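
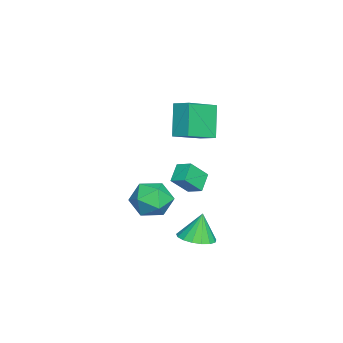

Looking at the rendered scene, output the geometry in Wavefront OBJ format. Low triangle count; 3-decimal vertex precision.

v 2.584 -0.365 -1.013
v 2.916 0.358 -0.713
v 3.452 -0.496 -1.659
v 3.784 0.227 -1.359
v 3.216 -1.067 -0.021
v 3.548 -0.344 0.279
v 4.084 -1.198 -0.667
v 4.416 -0.475 -0.367
v 1.734 -1.924 -3.289
v 2.794 -1.797 -3.761
v 2.466 -3.023 -1.939
v 3.526 -2.896 -2.411
v 3.005 -1.989 -1.894
v 2.553 -1.309 -2.728
v 2.707 -3.511 -2.972
v 2.255 -2.831 -3.806
v 3.396 -2.778 -3.565
v 3.58 -1.837 -2.899
v 1.68 -2.983 -2.801
v 1.864 -2.042 -2.135
v 4.054 0.019 -4.387
v 4.526 -0.783 -4.151
v 3.726 0.261 -2.913
v 4.849 -0.456 -4.133
v 4.989 -0.02 -4.174
v 4.915 0.425 -4.263
v 4.643 0.776 -4.381
v 4.237 0.954 -4.5
v 3.789 0.918 -4.594
v 3.401 0.676 -4.64
v 3.163 0.283 -4.629
v 3.129 -0.17 -4.562
v 3.307 -0.58 -4.455
v 3.656 -0.853 -4.332
v 4.096 -0.926 -4.223
v 1.078 -1.651 2.932
v 1.542 -0.809 3.273
v -0.339 -0.571 2.191
v 0.125 0.272 2.532
v 2.075 -1.512 1.228
v 2.539 -0.669 1.569
v 0.658 -0.431 0.487
v 1.122 0.411 0.828
f 2 4 1
f 5 2 1
f 1 4 3
f 3 5 1
f 2 8 4
f 6 2 5
f 6 8 2
f 4 8 3
f 7 5 3
f 3 8 7
f 7 6 5
f 8 6 7
f 9 20 14
f 9 14 10
f 9 10 16
f 9 16 19
f 9 19 20
f 10 14 18
f 14 20 13
f 20 19 11
f 19 16 15
f 16 10 17
f 12 18 13
f 12 13 11
f 12 11 15
f 12 15 17
f 12 17 18
f 13 18 14
f 11 13 20
f 15 11 19
f 17 15 16
f 18 17 10
f 22 21 24
f 22 24 23
f 24 21 25
f 24 25 23
f 25 21 26
f 25 26 23
f 26 21 27
f 26 27 23
f 27 21 28
f 27 28 23
f 28 21 29
f 28 29 23
f 29 21 30
f 29 30 23
f 30 21 31
f 30 31 23
f 31 21 32
f 31 32 23
f 32 21 33
f 32 33 23
f 33 21 34
f 33 34 23
f 34 21 35
f 34 35 23
f 35 21 22
f 35 22 23
f 37 39 36
f 40 37 36
f 36 39 38
f 38 40 36
f 37 43 39
f 41 37 40
f 41 43 37
f 39 43 38
f 42 40 38
f 38 43 42
f 42 41 40
f 43 41 42



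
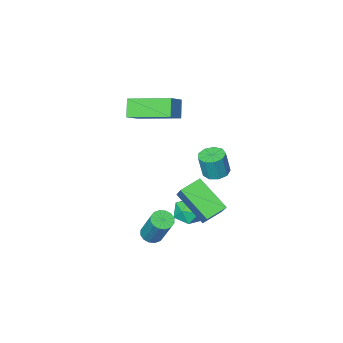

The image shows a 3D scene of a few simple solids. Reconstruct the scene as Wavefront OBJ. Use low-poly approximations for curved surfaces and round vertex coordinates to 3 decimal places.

v -3.246 -0.584 -1.142
v -2.685 -0.274 -1.253
v -2.433 -0.287 -0.008
v -2.994 -0.596 0.102
v -3.011 0.021 -1.184
v -2.758 0.008 0.061
v -3.446 0.033 -1.095
v -3.194 0.02 0.149
v -3.788 -0.243 -1.029
v -3.536 -0.256 0.216
v -3.877 -0.679 -1.015
v -3.624 -0.692 0.229
v -3.67 -1.07 -1.061
v -3.418 -1.083 0.183
v -3.265 -1.233 -1.145
v -3.013 -1.246 0.099
v -2.851 -1.093 -1.228
v -2.599 -1.106 0.017
v -2.622 -0.714 -1.27
v -2.37 -0.727 -0.026
v -2.318 1.45 -2.198
v -1.832 -0.029 -1.042
v -1.993 2.36 -1.171
v -1.507 0.88 -0.014
v -1.293 1.5 -2.566
v -0.807 0.02 -1.409
v -0.968 2.409 -1.538
v -0.482 0.93 -0.382
v 0.668 0.403 -3.249
v 1.083 0.089 -3.07
v 1.146 1.143 -1.372
v 0.732 1.457 -1.551
v 1.208 0.304 -3.208
v 1.271 1.358 -1.51
v 1.188 0.546 -3.357
v 1.252 1.6 -1.659
v 1.029 0.749 -3.478
v 1.093 1.803 -1.779
v 0.774 0.86 -3.537
v 0.837 1.914 -1.838
v 0.49 0.848 -3.519
v 0.553 1.902 -1.82
v 0.254 0.717 -3.428
v 0.317 1.771 -1.73
v 0.129 0.502 -3.29
v 0.192 1.556 -1.592
v 0.148 0.26 -3.141
v 0.212 1.314 -1.443
v 0.307 0.057 -3.021
v 0.371 1.111 -1.322
v 0.563 -0.054 -2.962
v 0.626 1 -1.263
v 0.847 -0.042 -2.98
v 0.91 1.012 -1.281
v -1.9 0.239 -2.96
v -1.186 -0.165 -2.831
v -2.334 -0.775 -3.729
v -1.62 -1.179 -3.6
v -2.159 -1.08 -2.976
v -1.891 -0.453 -2.501
v -1.629 -0.487 -4.059
v -1.361 0.14 -3.584
v -1.018 -0.613 -3.51
v -1.346 -0.98 -2.841
v -2.174 0.04 -3.719
v -2.502 -0.327 -3.05
v -1.186 -4.174 2.312
v -0.373 -3.706 2.96
v -2.546 -2.539 2.838
v -1.732 -2.071 3.486
v -0.848 -3.629 1.494
v -0.034 -3.161 2.142
v -2.207 -1.994 2.02
v -1.394 -1.526 2.668
f 2 1 5
f 2 5 3
f 3 5 6
f 3 6 4
f 5 1 7
f 5 7 6
f 6 7 8
f 6 8 4
f 7 1 9
f 7 9 8
f 8 9 10
f 8 10 4
f 9 1 11
f 9 11 10
f 10 11 12
f 10 12 4
f 11 1 13
f 11 13 12
f 12 13 14
f 12 14 4
f 13 1 15
f 13 15 14
f 14 15 16
f 14 16 4
f 15 1 17
f 15 17 16
f 16 17 18
f 16 18 4
f 17 1 19
f 17 19 18
f 18 19 20
f 18 20 4
f 19 1 2
f 19 2 20
f 20 2 3
f 20 3 4
f 22 24 21
f 25 22 21
f 21 24 23
f 23 25 21
f 22 28 24
f 26 22 25
f 26 28 22
f 24 28 23
f 27 25 23
f 23 28 27
f 27 26 25
f 28 26 27
f 30 29 33
f 30 33 31
f 31 33 34
f 31 34 32
f 33 29 35
f 33 35 34
f 34 35 36
f 34 36 32
f 35 29 37
f 35 37 36
f 36 37 38
f 36 38 32
f 37 29 39
f 37 39 38
f 38 39 40
f 38 40 32
f 39 29 41
f 39 41 40
f 40 41 42
f 40 42 32
f 41 29 43
f 41 43 42
f 42 43 44
f 42 44 32
f 43 29 45
f 43 45 44
f 44 45 46
f 44 46 32
f 45 29 47
f 45 47 46
f 46 47 48
f 46 48 32
f 47 29 49
f 47 49 48
f 48 49 50
f 48 50 32
f 49 29 51
f 49 51 50
f 50 51 52
f 50 52 32
f 51 29 53
f 51 53 52
f 52 53 54
f 52 54 32
f 53 29 30
f 53 30 54
f 54 30 31
f 54 31 32
f 55 66 60
f 55 60 56
f 55 56 62
f 55 62 65
f 55 65 66
f 56 60 64
f 60 66 59
f 66 65 57
f 65 62 61
f 62 56 63
f 58 64 59
f 58 59 57
f 58 57 61
f 58 61 63
f 58 63 64
f 59 64 60
f 57 59 66
f 61 57 65
f 63 61 62
f 64 63 56
f 68 70 67
f 71 68 67
f 67 70 69
f 69 71 67
f 68 74 70
f 72 68 71
f 72 74 68
f 70 74 69
f 73 71 69
f 69 74 73
f 73 72 71
f 74 72 73



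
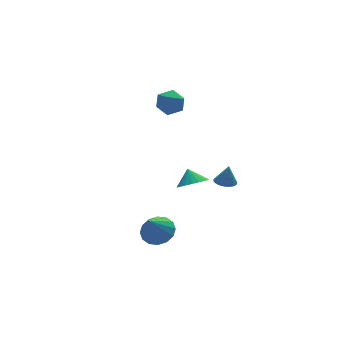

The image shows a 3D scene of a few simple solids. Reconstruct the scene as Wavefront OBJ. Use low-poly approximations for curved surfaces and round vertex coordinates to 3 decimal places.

v 1.732 -1.88 -0.825
v 2.155 -1.394 -0.911
v 1.948 -1.86 0.345
v 1.923 -1.26 -0.871
v 1.658 -1.234 -0.823
v 1.406 -1.32 -0.775
v 1.211 -1.502 -0.736
v 1.105 -1.75 -0.712
v 1.109 -2.02 -0.708
v 1.219 -2.266 -0.724
v 1.419 -2.446 -0.758
v 1.673 -2.527 -0.803
v 1.937 -2.497 -0.852
v 2.165 -2.359 -0.897
v 2.319 -2.14 -0.929
v 2.371 -1.875 -0.943
v 2.313 -1.611 -0.937
v -1.787 -0.811 -4.491
v -1.067 -0.38 -3.929
v -2.593 -1.369 -3.029
v -1.431 -0.01 -3.989
v -1.891 0.145 -4.183
v -2.323 0.045 -4.46
v -2.611 -0.285 -4.745
v -2.679 -0.756 -4.962
v -2.507 -1.242 -5.053
v -2.143 -1.612 -4.993
v -1.683 -1.767 -4.799
v -1.251 -1.666 -4.522
v -0.963 -1.336 -4.237
v -0.895 -0.866 -4.02
v -0.406 2.339 3.248
v 0.065 2.98 2.796
v 0.855 1.82 3.824
v 1.326 2.461 3.372
v 0.776 2.699 4.063
v -0.003 3.02 3.707
v 0.923 1.78 2.913
v 0.144 2.101 2.557
v 0.886 2.635 2.589
v 0.795 3.203 3.3
v 0.125 1.597 3.32
v 0.034 2.165 4.031
v 0.748 0.091 -1.982
v 1.682 0.183 -2.039
v 0.732 0.749 -1.178
v 1.558 0.469 -2.275
v 1.293 0.689 -2.461
v 0.935 0.805 -2.564
v 0.544 0.798 -2.566
v 0.189 0.669 -2.468
v -0.07 0.44 -2.285
v -0.187 0.15 -2.05
v -0.143 -0.15 -1.804
v 0.056 -0.408 -1.588
v 0.375 -0.581 -1.441
v 0.758 -0.637 -1.387
v 1.139 -0.567 -1.436
v 1.453 -0.383 -1.579
v 1.645 -0.118 -1.793
f 2 1 4
f 2 4 3
f 4 1 5
f 4 5 3
f 5 1 6
f 5 6 3
f 6 1 7
f 6 7 3
f 7 1 8
f 7 8 3
f 8 1 9
f 8 9 3
f 9 1 10
f 9 10 3
f 10 1 11
f 10 11 3
f 11 1 12
f 11 12 3
f 12 1 13
f 12 13 3
f 13 1 14
f 13 14 3
f 14 1 15
f 14 15 3
f 15 1 16
f 15 16 3
f 16 1 17
f 16 17 3
f 17 1 2
f 17 2 3
f 19 18 21
f 19 21 20
f 21 18 22
f 21 22 20
f 22 18 23
f 22 23 20
f 23 18 24
f 23 24 20
f 24 18 25
f 24 25 20
f 25 18 26
f 25 26 20
f 26 18 27
f 26 27 20
f 27 18 28
f 27 28 20
f 28 18 29
f 28 29 20
f 29 18 30
f 29 30 20
f 30 18 31
f 30 31 20
f 31 18 19
f 31 19 20
f 32 43 37
f 32 37 33
f 32 33 39
f 32 39 42
f 32 42 43
f 33 37 41
f 37 43 36
f 43 42 34
f 42 39 38
f 39 33 40
f 35 41 36
f 35 36 34
f 35 34 38
f 35 38 40
f 35 40 41
f 36 41 37
f 34 36 43
f 38 34 42
f 40 38 39
f 41 40 33
f 45 44 47
f 45 47 46
f 47 44 48
f 47 48 46
f 48 44 49
f 48 49 46
f 49 44 50
f 49 50 46
f 50 44 51
f 50 51 46
f 51 44 52
f 51 52 46
f 52 44 53
f 52 53 46
f 53 44 54
f 53 54 46
f 54 44 55
f 54 55 46
f 55 44 56
f 55 56 46
f 56 44 57
f 56 57 46
f 57 44 58
f 57 58 46
f 58 44 59
f 58 59 46
f 59 44 60
f 59 60 46
f 60 44 45
f 60 45 46



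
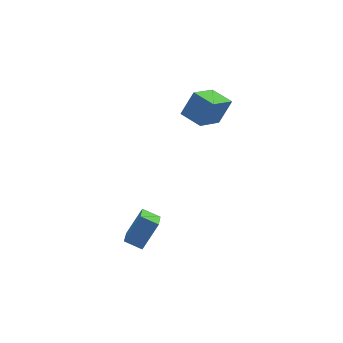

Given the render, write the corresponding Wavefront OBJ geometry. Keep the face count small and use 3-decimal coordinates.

v -2.964 0.178 -4.042
v -1.841 0.427 -2.493
v -2.297 1.353 -4.716
v -1.174 1.603 -3.166
v -2.186 -0.523 -4.494
v -1.063 -0.273 -2.944
v -1.519 0.653 -5.167
v -0.396 0.902 -3.618
v 4.188 2.83 1.442
v 2.577 1.973 2.503
v 3.628 4.15 1.658
v 2.017 3.294 2.718
v 5.063 2.966 2.882
v 3.452 2.11 3.942
v 4.503 4.287 3.097
v 2.892 3.43 4.158
f 2 4 1
f 5 2 1
f 1 4 3
f 3 5 1
f 2 8 4
f 6 2 5
f 6 8 2
f 4 8 3
f 7 5 3
f 3 8 7
f 7 6 5
f 8 6 7
f 10 12 9
f 13 10 9
f 9 12 11
f 11 13 9
f 10 16 12
f 14 10 13
f 14 16 10
f 12 16 11
f 15 13 11
f 11 16 15
f 15 14 13
f 16 14 15



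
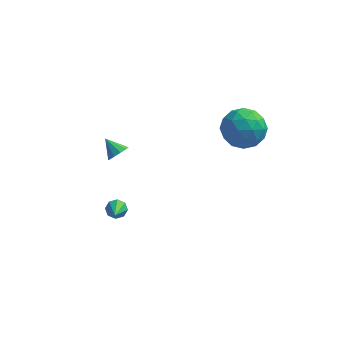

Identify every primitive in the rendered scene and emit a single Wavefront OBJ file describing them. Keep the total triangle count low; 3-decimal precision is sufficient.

v 2.664 4.431 2.684
v 3.713 4.09 3.094
v 2.047 2.63 2.766
v 3.096 2.289 3.176
v 2.387 2.948 3.847
v 2.769 4.061 3.797
v 2.991 2.659 2.063
v 3.373 3.772 2.013
v 3.916 2.995 2.711
v 3.543 3.173 3.813
v 2.217 3.547 2.047
v 1.844 3.725 3.149
v 3.243 4.419 2.882
v 2.517 2.301 2.978
v 2.101 2.689 3.373
v 2.718 2.488 3.614
v 2.687 4.401 3.295
v 3.304 4.201 3.536
v 2.525 3.529 3.979
v 2.456 2.519 2.324
v 3.073 2.319 2.565
v 3.042 4.232 2.246
v 3.659 4.031 2.487
v 3.235 3.191 1.881
v 3.979 3.575 2.898
v 3.616 2.516 2.946
v 3.554 2.734 2.292
v 3.778 3.388 2.262
v 3.759 3.679 3.546
v 3.397 2.621 3.594
v 2.98 3.008 3.988
v 3.204 3.662 3.959
v 3.878 3.036 3.32
v 2.363 4.099 2.266
v 2.001 3.041 2.314
v 2.556 3.058 1.901
v 2.78 3.712 1.872
v 2.144 4.204 2.914
v 1.781 3.145 2.962
v 1.982 3.332 3.598
v 2.206 3.986 3.568
v 1.882 3.684 2.54
v -3.007 2.845 0.404
v -2.631 2.817 0.871
v -3.733 3.315 1.016
v -2.572 3.138 0.695
v -2.679 3.347 0.408
v -2.911 3.365 0.119
v -3.18 3.183 -0.061
v -3.382 2.873 -0.063
v -3.442 2.552 0.113
v -3.335 2.343 0.4
v -3.103 2.326 0.688
v -2.834 2.507 0.868
v -2.256 -1.307 0.493
v -1.74 -1.244 0.465
v -2.024 -2.733 1.567
v -1.902 -1.043 0.768
v -2.271 -0.996 0.91
v -2.631 -1.131 0.808
v -2.771 -1.369 0.522
v -2.61 -1.571 0.219
v -2.241 -1.618 0.077
v -1.881 -1.482 0.179
f 1 38 17
f 38 12 41
f 17 41 6
f 38 41 17
f 1 17 13
f 17 6 18
f 13 18 2
f 17 18 13
f 1 13 22
f 13 2 23
f 22 23 8
f 13 23 22
f 1 22 34
f 22 8 37
f 34 37 11
f 22 37 34
f 1 34 38
f 34 11 42
f 38 42 12
f 34 42 38
f 2 18 29
f 18 6 32
f 29 32 10
f 18 32 29
f 6 41 19
f 41 12 40
f 19 40 5
f 41 40 19
f 12 42 39
f 42 11 35
f 39 35 3
f 42 35 39
f 11 37 36
f 37 8 24
f 36 24 7
f 37 24 36
f 8 23 28
f 23 2 25
f 28 25 9
f 23 25 28
f 4 30 16
f 30 10 31
f 16 31 5
f 30 31 16
f 4 16 14
f 16 5 15
f 14 15 3
f 16 15 14
f 4 14 21
f 14 3 20
f 21 20 7
f 14 20 21
f 4 21 26
f 21 7 27
f 26 27 9
f 21 27 26
f 4 26 30
f 26 9 33
f 30 33 10
f 26 33 30
f 5 31 19
f 31 10 32
f 19 32 6
f 31 32 19
f 3 15 39
f 15 5 40
f 39 40 12
f 15 40 39
f 7 20 36
f 20 3 35
f 36 35 11
f 20 35 36
f 9 27 28
f 27 7 24
f 28 24 8
f 27 24 28
f 10 33 29
f 33 9 25
f 29 25 2
f 33 25 29
f 44 43 46
f 44 46 45
f 46 43 47
f 46 47 45
f 47 43 48
f 47 48 45
f 48 43 49
f 48 49 45
f 49 43 50
f 49 50 45
f 50 43 51
f 50 51 45
f 51 43 52
f 51 52 45
f 52 43 53
f 52 53 45
f 53 43 54
f 53 54 45
f 54 43 44
f 54 44 45
f 56 55 58
f 56 58 57
f 58 55 59
f 58 59 57
f 59 55 60
f 59 60 57
f 60 55 61
f 60 61 57
f 61 55 62
f 61 62 57
f 62 55 63
f 62 63 57
f 63 55 64
f 63 64 57
f 64 55 56
f 64 56 57



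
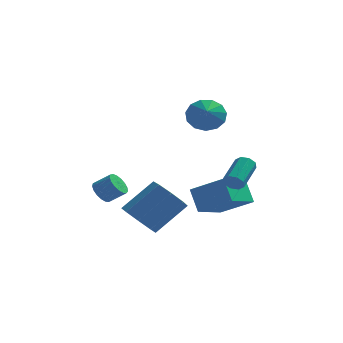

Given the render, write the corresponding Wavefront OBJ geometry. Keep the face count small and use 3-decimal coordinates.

v 3.437 -4.198 -1.779
v 3.652 -4.041 -2.237
v 4.079 -2.585 -1.539
v 3.863 -2.742 -1.081
v 3.26 -3.941 -2.208
v 3.687 -2.485 -1.509
v 2.972 -3.991 -1.927
v 3.398 -2.535 -1.229
v 2.956 -4.162 -1.56
v 3.382 -2.707 -0.861
v 3.221 -4.355 -1.321
v 3.648 -2.899 -0.623
v 3.613 -4.455 -1.351
v 4.04 -2.999 -0.652
v 3.902 -4.405 -1.631
v 4.328 -2.949 -0.933
v 3.918 -4.233 -1.999
v 4.344 -2.778 -1.3
v -3.153 -0.73 -3.978
v -2.807 -0.306 -4.398
v -1.961 -0.366 -3.762
v -2.307 -0.79 -3.342
v -2.954 -0.102 -4.184
v -2.108 -0.162 -3.548
v -3.146 -0.042 -3.922
v -2.3 -0.102 -3.286
v -3.34 -0.14 -3.673
v -2.494 -0.2 -3.037
v -3.491 -0.372 -3.494
v -2.645 -0.433 -2.858
v -3.565 -0.687 -3.426
v -2.719 -0.747 -2.79
v -3.544 -1.011 -3.484
v -2.698 -1.072 -2.848
v -3.434 -1.271 -3.655
v -2.588 -1.332 -3.02
v -3.259 -1.407 -3.901
v -2.413 -1.467 -3.265
v -3.06 -1.388 -4.164
v -2.214 -1.448 -3.528
v -2.883 -1.218 -4.384
v -2.037 -1.278 -3.748
v -2.767 -0.936 -4.511
v -1.921 -0.996 -3.875
v -2.739 -0.607 -4.516
v -1.893 -0.667 -3.881
v 1.443 2.877 0.094
v 2.38 2.783 -0.298
v 1.577 1.923 0.646
v 2.438 3.075 0.194
v 2.18 3.305 0.653
v 1.688 3.399 0.935
v 1.118 3.327 0.95
v 0.651 3.112 0.693
v 0.435 2.822 0.246
v 0.539 2.55 -0.249
v 0.93 2.382 -0.636
v 1.483 2.37 -0.791
v 2.024 2.52 -0.664
v -0.988 -3.456 -4.638
v -0.53 -2.869 -5.407
v 0.846 -2.037 -3.95
v 0.388 -2.624 -3.182
v -1.151 -2.479 -5.043
v 0.225 -1.647 -3.586
v -1.677 -2.661 -4.442
v -0.301 -1.829 -2.985
v -1.799 -3.309 -3.956
v -0.423 -2.477 -2.499
v -1.446 -4.043 -3.87
v -0.07 -3.211 -2.413
v -0.825 -4.433 -4.234
v 0.551 -3.601 -2.777
v -0.299 -4.251 -4.835
v 1.077 -3.419 -3.378
v -0.177 -3.603 -5.321
v 1.199 -2.771 -3.864
v 1.99 0.688 -4.163
v 1.1 -0.979 -3.51
v 3.615 0.197 -3.204
v 2.724 -1.471 -2.551
v 2.456 -0.009 -5.309
v 1.565 -1.677 -4.656
v 4.08 -0.501 -4.35
v 3.19 -2.168 -3.697
f 2 1 5
f 2 5 3
f 3 5 6
f 3 6 4
f 5 1 7
f 5 7 6
f 6 7 8
f 6 8 4
f 7 1 9
f 7 9 8
f 8 9 10
f 8 10 4
f 9 1 11
f 9 11 10
f 10 11 12
f 10 12 4
f 11 1 13
f 11 13 12
f 12 13 14
f 12 14 4
f 13 1 15
f 13 15 14
f 14 15 16
f 14 16 4
f 15 1 17
f 15 17 16
f 16 17 18
f 16 18 4
f 17 1 2
f 17 2 18
f 18 2 3
f 18 3 4
f 20 19 23
f 20 23 21
f 21 23 24
f 21 24 22
f 23 19 25
f 23 25 24
f 24 25 26
f 24 26 22
f 25 19 27
f 25 27 26
f 26 27 28
f 26 28 22
f 27 19 29
f 27 29 28
f 28 29 30
f 28 30 22
f 29 19 31
f 29 31 30
f 30 31 32
f 30 32 22
f 31 19 33
f 31 33 32
f 32 33 34
f 32 34 22
f 33 19 35
f 33 35 34
f 34 35 36
f 34 36 22
f 35 19 37
f 35 37 36
f 36 37 38
f 36 38 22
f 37 19 39
f 37 39 38
f 38 39 40
f 38 40 22
f 39 19 41
f 39 41 40
f 40 41 42
f 40 42 22
f 41 19 43
f 41 43 42
f 42 43 44
f 42 44 22
f 43 19 45
f 43 45 44
f 44 45 46
f 44 46 22
f 45 19 20
f 45 20 46
f 46 20 21
f 46 21 22
f 48 47 50
f 48 50 49
f 50 47 51
f 50 51 49
f 51 47 52
f 51 52 49
f 52 47 53
f 52 53 49
f 53 47 54
f 53 54 49
f 54 47 55
f 54 55 49
f 55 47 56
f 55 56 49
f 56 47 57
f 56 57 49
f 57 47 58
f 57 58 49
f 58 47 59
f 58 59 49
f 59 47 48
f 59 48 49
f 61 60 64
f 61 64 62
f 62 64 65
f 62 65 63
f 64 60 66
f 64 66 65
f 65 66 67
f 65 67 63
f 66 60 68
f 66 68 67
f 67 68 69
f 67 69 63
f 68 60 70
f 68 70 69
f 69 70 71
f 69 71 63
f 70 60 72
f 70 72 71
f 71 72 73
f 71 73 63
f 72 60 74
f 72 74 73
f 73 74 75
f 73 75 63
f 74 60 76
f 74 76 75
f 75 76 77
f 75 77 63
f 76 60 61
f 76 61 77
f 77 61 62
f 77 62 63
f 79 81 78
f 82 79 78
f 78 81 80
f 80 82 78
f 79 85 81
f 83 79 82
f 83 85 79
f 81 85 80
f 84 82 80
f 80 85 84
f 84 83 82
f 85 83 84



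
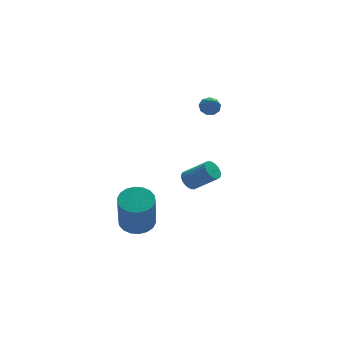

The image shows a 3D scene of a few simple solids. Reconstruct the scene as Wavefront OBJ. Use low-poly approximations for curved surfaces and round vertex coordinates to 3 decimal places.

v -2.505 -2.193 -2.433
v -1.987 -2.807 -2.596
v -2.256 -3.541 -0.69
v -2.775 -2.927 -0.527
v -1.766 -2.547 -2.465
v -2.036 -3.281 -0.559
v -1.693 -2.217 -2.327
v -1.962 -2.951 -0.421
v -1.78 -1.883 -2.211
v -2.049 -2.616 -0.305
v -2.011 -1.609 -2.138
v -2.28 -2.343 -0.232
v -2.34 -1.452 -2.124
v -2.609 -2.185 -0.218
v -2.701 -1.441 -2.171
v -2.971 -2.175 -0.265
v -3.024 -1.579 -2.27
v -3.293 -2.313 -0.364
v -3.244 -1.839 -2.401
v -3.514 -2.573 -0.495
v -3.318 -2.169 -2.539
v -3.587 -2.903 -0.633
v -3.231 -2.504 -2.655
v -3.5 -3.237 -0.749
v -3 -2.777 -2.728
v -3.269 -3.511 -0.822
v -2.671 -2.935 -2.742
v -2.94 -3.668 -0.836
v -2.309 -2.945 -2.695
v -2.579 -3.679 -0.789
v -0.572 -3.412 0.493
v -0.316 -3.608 0.098
v 0.528 -4.225 0.953
v 0.272 -4.028 1.347
v -0.214 -3.425 0.13
v 0.63 -4.041 0.984
v -0.174 -3.239 0.224
v 0.67 -3.856 1.079
v -0.203 -3.084 0.365
v 0.641 -3.7 1.22
v -0.296 -2.985 0.528
v 0.548 -3.601 1.383
v -0.436 -2.959 0.685
v 0.408 -3.576 1.54
v -0.6 -3.013 0.808
v 0.244 -3.629 1.663
v -0.759 -3.135 0.877
v 0.085 -3.751 1.732
v -0.886 -3.305 0.88
v -0.042 -3.921 1.735
v -0.958 -3.493 0.815
v -0.114 -4.11 1.67
v -0.964 -3.668 0.695
v -0.12 -4.284 1.55
v -0.902 -3.798 0.54
v -0.058 -4.414 1.394
v -0.782 -3.862 0.376
v 0.061 -4.478 1.231
v -0.627 -3.847 0.233
v 0.217 -4.464 1.088
v -0.462 -3.758 0.134
v 0.382 -4.374 0.989
v 2.661 2.56 1.091
v 3.048 2.299 0.862
v 2.499 1.46 2.069
v 3.178 2.508 1.119
v 3.066 2.741 1.363
v 2.764 2.89 1.479
v 2.415 2.884 1.414
v 2.18 2.726 1.198
v 2.171 2.49 0.932
v 2.391 2.287 0.74
v 2.738 2.211 0.713
f 2 1 5
f 2 5 3
f 3 5 6
f 3 6 4
f 5 1 7
f 5 7 6
f 6 7 8
f 6 8 4
f 7 1 9
f 7 9 8
f 8 9 10
f 8 10 4
f 9 1 11
f 9 11 10
f 10 11 12
f 10 12 4
f 11 1 13
f 11 13 12
f 12 13 14
f 12 14 4
f 13 1 15
f 13 15 14
f 14 15 16
f 14 16 4
f 15 1 17
f 15 17 16
f 16 17 18
f 16 18 4
f 17 1 19
f 17 19 18
f 18 19 20
f 18 20 4
f 19 1 21
f 19 21 20
f 20 21 22
f 20 22 4
f 21 1 23
f 21 23 22
f 22 23 24
f 22 24 4
f 23 1 25
f 23 25 24
f 24 25 26
f 24 26 4
f 25 1 27
f 25 27 26
f 26 27 28
f 26 28 4
f 27 1 29
f 27 29 28
f 28 29 30
f 28 30 4
f 29 1 2
f 29 2 30
f 30 2 3
f 30 3 4
f 32 31 35
f 32 35 33
f 33 35 36
f 33 36 34
f 35 31 37
f 35 37 36
f 36 37 38
f 36 38 34
f 37 31 39
f 37 39 38
f 38 39 40
f 38 40 34
f 39 31 41
f 39 41 40
f 40 41 42
f 40 42 34
f 41 31 43
f 41 43 42
f 42 43 44
f 42 44 34
f 43 31 45
f 43 45 44
f 44 45 46
f 44 46 34
f 45 31 47
f 45 47 46
f 46 47 48
f 46 48 34
f 47 31 49
f 47 49 48
f 48 49 50
f 48 50 34
f 49 31 51
f 49 51 50
f 50 51 52
f 50 52 34
f 51 31 53
f 51 53 52
f 52 53 54
f 52 54 34
f 53 31 55
f 53 55 54
f 54 55 56
f 54 56 34
f 55 31 57
f 55 57 56
f 56 57 58
f 56 58 34
f 57 31 59
f 57 59 58
f 58 59 60
f 58 60 34
f 59 31 61
f 59 61 60
f 60 61 62
f 60 62 34
f 61 31 32
f 61 32 62
f 62 32 33
f 62 33 34
f 64 63 66
f 64 66 65
f 66 63 67
f 66 67 65
f 67 63 68
f 67 68 65
f 68 63 69
f 68 69 65
f 69 63 70
f 69 70 65
f 70 63 71
f 70 71 65
f 71 63 72
f 71 72 65
f 72 63 73
f 72 73 65
f 73 63 64
f 73 64 65



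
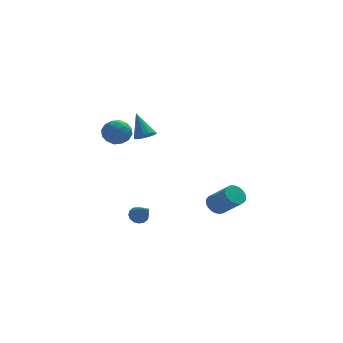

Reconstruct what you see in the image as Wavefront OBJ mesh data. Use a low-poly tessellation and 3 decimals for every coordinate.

v 3.436 1.897 -4.205
v 4.01 2.283 -4.366
v 4.959 1.348 -3.215
v 4.384 0.963 -3.055
v 3.893 2.437 -4.143
v 4.841 1.503 -2.993
v 3.696 2.498 -3.932
v 4.645 1.564 -2.781
v 3.455 2.456 -3.767
v 4.403 1.521 -2.617
v 3.21 2.316 -3.679
v 4.158 1.382 -2.528
v 3.004 2.105 -3.681
v 3.953 1.17 -2.53
v 2.873 1.857 -3.774
v 3.822 0.922 -2.623
v 2.839 1.616 -3.942
v 3.788 0.682 -2.791
v 2.909 1.424 -4.155
v 3.857 0.49 -3.004
v 3.069 1.314 -4.377
v 4.018 0.379 -3.226
v 3.293 1.305 -4.569
v 4.242 0.37 -3.418
v 3.541 1.398 -4.698
v 4.49 0.463 -3.548
v 3.772 1.577 -4.743
v 4.72 0.642 -3.592
v 3.944 1.812 -4.694
v 4.893 0.877 -3.543
v 4.028 2.061 -4.56
v 4.977 1.127 -3.41
v -2.354 0.289 2.679
v -1.714 0.17 2.099
v -2.486 -1.11 2.821
v -1.846 -1.229 2.241
v -1.666 -0.894 3.026
v -1.584 -0.03 2.938
v -2.616 -0.91 1.982
v -2.534 -0.046 1.894
v -1.875 -0.572 1.667
v -1.288 -0.561 2.313
v -2.912 -0.379 2.607
v -2.325 -0.368 3.253
v -2.023 0.352 2.377
v -2.177 -1.292 2.543
v -2.072 -1.095 3.005
v -1.695 -1.165 2.664
v -1.946 0.235 2.87
v -1.57 0.165 2.529
v -1.542 -0.46 3.074
v -2.63 -1.105 2.391
v -2.254 -1.175 2.05
v -2.505 0.225 2.256
v -2.128 0.155 1.915
v -2.658 -0.48 1.846
v -1.741 -0.154 1.782
v -1.818 -0.976 1.865
v -2.271 -0.789 1.713
v -2.223 -0.28 1.661
v -1.396 -0.148 2.161
v -1.473 -0.97 2.245
v -1.368 -0.773 2.706
v -1.32 -0.265 2.655
v -1.491 -0.583 1.908
v -2.727 0.03 2.675
v -2.804 -0.792 2.759
v -2.88 -0.675 2.265
v -2.832 -0.167 2.214
v -2.382 0.036 3.055
v -2.459 -0.786 3.138
v -1.977 -0.66 3.259
v -1.929 -0.151 3.207
v -2.709 -0.357 3.012
v -1.071 -1.801 -3.096
v -0.597 -1.512 -2.965
v -0.609 -3.019 -2.084
v -0.798 -1.424 -2.767
v -1.072 -1.437 -2.658
v -1.345 -1.547 -2.666
v -1.545 -1.726 -2.79
v -1.618 -1.924 -2.995
v -1.544 -2.09 -3.228
v -1.344 -2.178 -3.426
v -1.07 -2.165 -3.535
v -0.796 -2.055 -3.527
v -0.596 -1.876 -3.403
v -0.524 -1.678 -3.198
v -0.723 -2.252 2.87
v -0.309 -2.558 3.215
v -1.137 -1.368 4.15
v -0.155 -2.329 3.107
v -0.131 -2.082 2.944
v -0.243 -1.874 2.764
v -0.464 -1.752 2.609
v -0.745 -1.745 2.513
v -1.021 -1.854 2.499
v -1.228 -2.055 2.57
v -1.32 -2.3 2.71
v -1.274 -2.534 2.886
v -1.103 -2.704 3.059
v -0.844 -2.77 3.188
v -0.557 -2.717 3.245
f 2 1 5
f 2 5 3
f 3 5 6
f 3 6 4
f 5 1 7
f 5 7 6
f 6 7 8
f 6 8 4
f 7 1 9
f 7 9 8
f 8 9 10
f 8 10 4
f 9 1 11
f 9 11 10
f 10 11 12
f 10 12 4
f 11 1 13
f 11 13 12
f 12 13 14
f 12 14 4
f 13 1 15
f 13 15 14
f 14 15 16
f 14 16 4
f 15 1 17
f 15 17 16
f 16 17 18
f 16 18 4
f 17 1 19
f 17 19 18
f 18 19 20
f 18 20 4
f 19 1 21
f 19 21 20
f 20 21 22
f 20 22 4
f 21 1 23
f 21 23 22
f 22 23 24
f 22 24 4
f 23 1 25
f 23 25 24
f 24 25 26
f 24 26 4
f 25 1 27
f 25 27 26
f 26 27 28
f 26 28 4
f 27 1 29
f 27 29 28
f 28 29 30
f 28 30 4
f 29 1 31
f 29 31 30
f 30 31 32
f 30 32 4
f 31 1 2
f 31 2 32
f 32 2 3
f 32 3 4
f 33 70 49
f 70 44 73
f 49 73 38
f 70 73 49
f 33 49 45
f 49 38 50
f 45 50 34
f 49 50 45
f 33 45 54
f 45 34 55
f 54 55 40
f 45 55 54
f 33 54 66
f 54 40 69
f 66 69 43
f 54 69 66
f 33 66 70
f 66 43 74
f 70 74 44
f 66 74 70
f 34 50 61
f 50 38 64
f 61 64 42
f 50 64 61
f 38 73 51
f 73 44 72
f 51 72 37
f 73 72 51
f 44 74 71
f 74 43 67
f 71 67 35
f 74 67 71
f 43 69 68
f 69 40 56
f 68 56 39
f 69 56 68
f 40 55 60
f 55 34 57
f 60 57 41
f 55 57 60
f 36 62 48
f 62 42 63
f 48 63 37
f 62 63 48
f 36 48 46
f 48 37 47
f 46 47 35
f 48 47 46
f 36 46 53
f 46 35 52
f 53 52 39
f 46 52 53
f 36 53 58
f 53 39 59
f 58 59 41
f 53 59 58
f 36 58 62
f 58 41 65
f 62 65 42
f 58 65 62
f 37 63 51
f 63 42 64
f 51 64 38
f 63 64 51
f 35 47 71
f 47 37 72
f 71 72 44
f 47 72 71
f 39 52 68
f 52 35 67
f 68 67 43
f 52 67 68
f 41 59 60
f 59 39 56
f 60 56 40
f 59 56 60
f 42 65 61
f 65 41 57
f 61 57 34
f 65 57 61
f 76 75 78
f 76 78 77
f 78 75 79
f 78 79 77
f 79 75 80
f 79 80 77
f 80 75 81
f 80 81 77
f 81 75 82
f 81 82 77
f 82 75 83
f 82 83 77
f 83 75 84
f 83 84 77
f 84 75 85
f 84 85 77
f 85 75 86
f 85 86 77
f 86 75 87
f 86 87 77
f 87 75 88
f 87 88 77
f 88 75 76
f 88 76 77
f 90 89 92
f 90 92 91
f 92 89 93
f 92 93 91
f 93 89 94
f 93 94 91
f 94 89 95
f 94 95 91
f 95 89 96
f 95 96 91
f 96 89 97
f 96 97 91
f 97 89 98
f 97 98 91
f 98 89 99
f 98 99 91
f 99 89 100
f 99 100 91
f 100 89 101
f 100 101 91
f 101 89 102
f 101 102 91
f 102 89 103
f 102 103 91
f 103 89 90
f 103 90 91



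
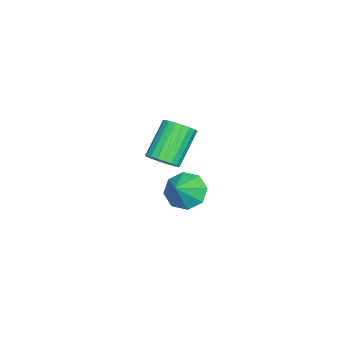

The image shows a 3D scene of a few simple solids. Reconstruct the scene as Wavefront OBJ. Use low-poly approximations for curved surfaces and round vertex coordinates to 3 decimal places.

v 2.966 1.224 1.57
v 3.386 0.922 2.041
v 2.175 1.233 3.321
v 1.754 1.536 2.85
v 3.471 1.2 2.053
v 2.26 1.511 3.334
v 3.469 1.482 1.983
v 2.257 1.793 3.263
v 3.379 1.72 1.84
v 2.168 2.031 3.121
v 3.218 1.872 1.651
v 2.007 2.183 2.932
v 3.014 1.912 1.448
v 1.803 2.223 2.729
v 2.801 1.833 1.266
v 1.59 2.145 2.547
v 2.617 1.649 1.136
v 1.405 1.96 2.417
v 2.492 1.392 1.082
v 1.281 1.703 2.362
v 2.45 1.105 1.111
v 1.239 1.416 2.392
v 2.497 0.839 1.22
v 1.286 1.151 2.501
v 2.625 0.64 1.389
v 1.414 0.951 2.67
v 2.812 0.542 1.59
v 1.601 0.853 2.871
v 3.025 0.562 1.787
v 1.814 0.873 3.068
v 3.228 0.696 1.946
v 2.017 1.007 3.227
v -0.357 1.07 -2.452
v 0.138 0.649 -3.118
v 0.597 0.95 -1.668
v 0.227 1.356 -3.118
v -0.026 1.895 -2.727
v -0.472 1.951 -2.176
v -0.851 1.491 -1.786
v -0.94 0.785 -1.786
v -0.687 0.246 -2.177
v -0.241 0.19 -2.728
f 2 1 5
f 2 5 3
f 3 5 6
f 3 6 4
f 5 1 7
f 5 7 6
f 6 7 8
f 6 8 4
f 7 1 9
f 7 9 8
f 8 9 10
f 8 10 4
f 9 1 11
f 9 11 10
f 10 11 12
f 10 12 4
f 11 1 13
f 11 13 12
f 12 13 14
f 12 14 4
f 13 1 15
f 13 15 14
f 14 15 16
f 14 16 4
f 15 1 17
f 15 17 16
f 16 17 18
f 16 18 4
f 17 1 19
f 17 19 18
f 18 19 20
f 18 20 4
f 19 1 21
f 19 21 20
f 20 21 22
f 20 22 4
f 21 1 23
f 21 23 22
f 22 23 24
f 22 24 4
f 23 1 25
f 23 25 24
f 24 25 26
f 24 26 4
f 25 1 27
f 25 27 26
f 26 27 28
f 26 28 4
f 27 1 29
f 27 29 28
f 28 29 30
f 28 30 4
f 29 1 31
f 29 31 30
f 30 31 32
f 30 32 4
f 31 1 2
f 31 2 32
f 32 2 3
f 32 3 4
f 34 33 36
f 34 36 35
f 36 33 37
f 36 37 35
f 37 33 38
f 37 38 35
f 38 33 39
f 38 39 35
f 39 33 40
f 39 40 35
f 40 33 41
f 40 41 35
f 41 33 42
f 41 42 35
f 42 33 34
f 42 34 35



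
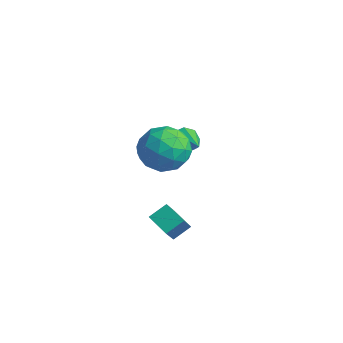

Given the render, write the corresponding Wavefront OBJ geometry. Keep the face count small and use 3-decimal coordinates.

v 2.731 0.378 -3.165
v 1.661 0.329 -2.746
v 2.892 1.177 -2.657
v 1.823 1.127 -2.238
v 3.157 -0.347 -2.162
v 2.088 -0.397 -1.743
v 3.319 0.451 -1.654
v 2.249 0.402 -1.235
v -0.089 3.254 0.137
v 0.238 3.605 -0.372
v 1.449 2.786 0.803
v 0.144 3.909 0.059
v -0.087 3.829 0.536
v -0.319 3.412 0.779
v -0.416 2.902 0.647
v -0.322 2.598 0.216
v -0.091 2.678 -0.261
v 0.141 3.095 -0.505
v 2.401 1.07 2.558
v 3.522 0.688 2.646
v 1.778 -0.748 2.594
v 2.899 -1.13 2.682
v 2.396 -0.552 3.59
v 2.781 0.572 3.567
v 2.519 -0.632 1.673
v 2.904 0.492 1.65
v 3.595 -0.365 2.099
v 3.519 -0.315 3.283
v 1.781 0.255 1.957
v 1.705 0.305 3.141
v 3.017 1.039 2.599
v 2.283 -1.099 2.641
v 1.988 -0.758 3.175
v 2.647 -0.983 3.226
v 2.581 0.971 3.14
v 3.24 0.746 3.192
v 2.578 0.017 3.747
v 2.06 -0.806 2.048
v 2.719 -1.031 2.1
v 2.653 0.923 2.014
v 3.312 0.698 2.065
v 2.722 -0.077 1.493
v 3.718 0.195 2.329
v 3.352 -0.874 2.35
v 3.128 -0.581 1.757
v 3.355 0.08 1.744
v 3.674 0.224 3.025
v 3.307 -0.844 3.046
v 3.012 -0.504 3.58
v 3.238 0.156 3.567
v 3.716 -0.394 2.704
v 1.993 0.784 2.194
v 1.626 -0.284 2.215
v 2.062 -0.216 1.673
v 2.288 0.444 1.66
v 1.948 0.814 2.89
v 1.582 -0.255 2.911
v 1.945 -0.14 3.496
v 2.172 0.521 3.483
v 1.584 0.334 2.536
f 2 4 1
f 5 2 1
f 1 4 3
f 3 5 1
f 2 8 4
f 6 2 5
f 6 8 2
f 4 8 3
f 7 5 3
f 3 8 7
f 7 6 5
f 8 6 7
f 10 9 12
f 10 12 11
f 12 9 13
f 12 13 11
f 13 9 14
f 13 14 11
f 14 9 15
f 14 15 11
f 15 9 16
f 15 16 11
f 16 9 17
f 16 17 11
f 17 9 18
f 17 18 11
f 18 9 10
f 18 10 11
f 19 56 35
f 56 30 59
f 35 59 24
f 56 59 35
f 19 35 31
f 35 24 36
f 31 36 20
f 35 36 31
f 19 31 40
f 31 20 41
f 40 41 26
f 31 41 40
f 19 40 52
f 40 26 55
f 52 55 29
f 40 55 52
f 19 52 56
f 52 29 60
f 56 60 30
f 52 60 56
f 20 36 47
f 36 24 50
f 47 50 28
f 36 50 47
f 24 59 37
f 59 30 58
f 37 58 23
f 59 58 37
f 30 60 57
f 60 29 53
f 57 53 21
f 60 53 57
f 29 55 54
f 55 26 42
f 54 42 25
f 55 42 54
f 26 41 46
f 41 20 43
f 46 43 27
f 41 43 46
f 22 48 34
f 48 28 49
f 34 49 23
f 48 49 34
f 22 34 32
f 34 23 33
f 32 33 21
f 34 33 32
f 22 32 39
f 32 21 38
f 39 38 25
f 32 38 39
f 22 39 44
f 39 25 45
f 44 45 27
f 39 45 44
f 22 44 48
f 44 27 51
f 48 51 28
f 44 51 48
f 23 49 37
f 49 28 50
f 37 50 24
f 49 50 37
f 21 33 57
f 33 23 58
f 57 58 30
f 33 58 57
f 25 38 54
f 38 21 53
f 54 53 29
f 38 53 54
f 27 45 46
f 45 25 42
f 46 42 26
f 45 42 46
f 28 51 47
f 51 27 43
f 47 43 20
f 51 43 47



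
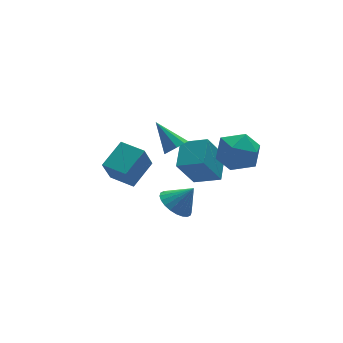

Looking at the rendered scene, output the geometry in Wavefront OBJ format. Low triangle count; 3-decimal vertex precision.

v -0.442 -0.416 -0.673
v 0.204 -0.205 -0.646
v -0.898 0.836 0.493
v -0.024 0.024 -0.981
v -0.448 0.047 -1.172
v -0.869 -0.146 -1.129
v -1.09 -0.466 -0.873
v -1.008 -0.761 -0.523
v -0.661 -0.895 -0.244
v -0.212 -0.805 -0.165
v 0.13 -0.532 -0.324
v -3.233 -1.528 -1.704
v -3.809 -1.895 -0.334
v -3.875 -0.341 -1.655
v -4.451 -0.708 -0.286
v -1.929 -0.852 -0.974
v -2.505 -1.219 0.395
v -2.571 0.335 -0.926
v -3.147 -0.032 0.444
v 1.103 -0.3 -2.463
v 1.972 0.943 -1.837
v 0.106 0.668 -3.001
v 0.975 1.911 -2.375
v 2.145 -0.171 -4.165
v 3.014 1.072 -3.539
v 1.148 0.797 -4.703
v 2.017 2.04 -4.077
v 1.194 -1.344 -1.406
v 1.814 -0.647 -0.572
v 2.946 -2.113 -2.068
v 3.566 -1.416 -1.234
v 2.85 -2.365 -0.846
v 1.767 -1.89 -0.437
v 2.993 -0.87 -2.203
v 1.91 -0.395 -1.794
v 2.927 -0.354 -1.065
v 2.838 -1.278 -0.226
v 1.922 -1.482 -2.414
v 1.833 -2.406 -1.575
v -1.23 -1.895 -3.467
v -0.761 -2.546 -3.994
v -0.43 -2.205 -2.373
v -0.556 -2.239 -4.058
v -0.454 -1.879 -4.031
v -0.47 -1.523 -3.918
v -0.602 -1.222 -3.737
v -0.829 -1.025 -3.514
v -1.117 -0.96 -3.285
v -1.423 -1.037 -3.083
v -1.7 -1.245 -2.939
v -1.905 -1.552 -2.876
v -2.007 -1.911 -2.902
v -1.991 -2.268 -3.015
v -1.859 -2.568 -3.196
v -1.632 -2.766 -3.419
v -1.344 -2.831 -3.648
v -1.038 -2.754 -3.851
f 2 1 4
f 2 4 3
f 4 1 5
f 4 5 3
f 5 1 6
f 5 6 3
f 6 1 7
f 6 7 3
f 7 1 8
f 7 8 3
f 8 1 9
f 8 9 3
f 9 1 10
f 9 10 3
f 10 1 11
f 10 11 3
f 11 1 2
f 11 2 3
f 13 15 12
f 16 13 12
f 12 15 14
f 14 16 12
f 13 19 15
f 17 13 16
f 17 19 13
f 15 19 14
f 18 16 14
f 14 19 18
f 18 17 16
f 19 17 18
f 21 23 20
f 24 21 20
f 20 23 22
f 22 24 20
f 21 27 23
f 25 21 24
f 25 27 21
f 23 27 22
f 26 24 22
f 22 27 26
f 26 25 24
f 27 25 26
f 28 39 33
f 28 33 29
f 28 29 35
f 28 35 38
f 28 38 39
f 29 33 37
f 33 39 32
f 39 38 30
f 38 35 34
f 35 29 36
f 31 37 32
f 31 32 30
f 31 30 34
f 31 34 36
f 31 36 37
f 32 37 33
f 30 32 39
f 34 30 38
f 36 34 35
f 37 36 29
f 41 40 43
f 41 43 42
f 43 40 44
f 43 44 42
f 44 40 45
f 44 45 42
f 45 40 46
f 45 46 42
f 46 40 47
f 46 47 42
f 47 40 48
f 47 48 42
f 48 40 49
f 48 49 42
f 49 40 50
f 49 50 42
f 50 40 51
f 50 51 42
f 51 40 52
f 51 52 42
f 52 40 53
f 52 53 42
f 53 40 54
f 53 54 42
f 54 40 55
f 54 55 42
f 55 40 56
f 55 56 42
f 56 40 57
f 56 57 42
f 57 40 41
f 57 41 42



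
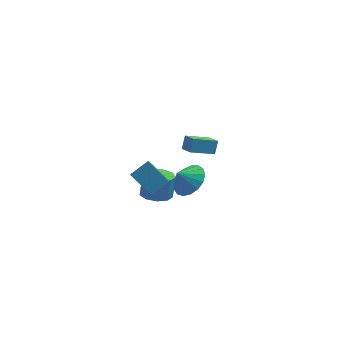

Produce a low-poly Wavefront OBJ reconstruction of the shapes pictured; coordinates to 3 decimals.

v -1.664 -3.484 3.998
v -0.729 -2.994 4.627
v -1.626 -2.859 3.453
v -0.69 -2.368 4.083
v -0.59 -4.352 3.077
v 0.346 -3.861 3.707
v -0.551 -3.726 2.533
v 0.384 -3.236 3.162
v 1.44 -2.698 2.635
v 2.141 -3.359 3.1
v 0.78 -2.842 3.425
v 2.264 -2.898 3.287
v 2.199 -2.392 3.324
v 1.959 -1.955 3.204
v 1.601 -1.689 2.953
v 1.206 -1.654 2.629
v 0.864 -1.858 2.307
v 0.655 -2.255 2.059
v 0.625 -2.753 1.944
v 0.782 -3.238 1.987
v 1.09 -3.6 2.178
v 1.478 -3.755 2.474
v 1.857 -3.668 2.807
v 1.748 3.053 -0.418
v 1.946 3.538 0.327
v 1.301 3.776 -0.769
v 1.498 4.261 -0.025
v 3.162 3.579 -1.135
v 3.359 4.064 -0.391
v 2.714 4.302 -1.487
v 2.912 4.787 -0.742
v -0.239 0.998 -2.293
v 0.388 0.316 -2.133
v 0.566 0.801 -0.767
v -0.061 1.482 -0.927
v 0.685 0.84 -2.358
v 0.864 1.325 -0.992
v 0.55 1.438 -2.552
v 0.728 1.922 -1.186
v 0.045 1.83 -2.625
v 0.224 2.314 -1.259
v -0.592 1.832 -2.543
v -0.414 2.317 -1.177
v -1.065 1.444 -2.343
v -0.886 1.929 -0.978
v -1.151 0.847 -2.12
v -0.973 1.332 -0.755
v -0.81 0.321 -1.978
v -0.632 0.805 -0.612
v -0.203 0.111 -1.983
v -0.024 0.596 -0.617
f 2 4 1
f 5 2 1
f 1 4 3
f 3 5 1
f 2 8 4
f 6 2 5
f 6 8 2
f 4 8 3
f 7 5 3
f 3 8 7
f 7 6 5
f 8 6 7
f 10 9 12
f 10 12 11
f 12 9 13
f 12 13 11
f 13 9 14
f 13 14 11
f 14 9 15
f 14 15 11
f 15 9 16
f 15 16 11
f 16 9 17
f 16 17 11
f 17 9 18
f 17 18 11
f 18 9 19
f 18 19 11
f 19 9 20
f 19 20 11
f 20 9 21
f 20 21 11
f 21 9 22
f 21 22 11
f 22 9 23
f 22 23 11
f 23 9 10
f 23 10 11
f 25 27 24
f 28 25 24
f 24 27 26
f 26 28 24
f 25 31 27
f 29 25 28
f 29 31 25
f 27 31 26
f 30 28 26
f 26 31 30
f 30 29 28
f 31 29 30
f 33 32 36
f 33 36 34
f 34 36 37
f 34 37 35
f 36 32 38
f 36 38 37
f 37 38 39
f 37 39 35
f 38 32 40
f 38 40 39
f 39 40 41
f 39 41 35
f 40 32 42
f 40 42 41
f 41 42 43
f 41 43 35
f 42 32 44
f 42 44 43
f 43 44 45
f 43 45 35
f 44 32 46
f 44 46 45
f 45 46 47
f 45 47 35
f 46 32 48
f 46 48 47
f 47 48 49
f 47 49 35
f 48 32 50
f 48 50 49
f 49 50 51
f 49 51 35
f 50 32 33
f 50 33 51
f 51 33 34
f 51 34 35



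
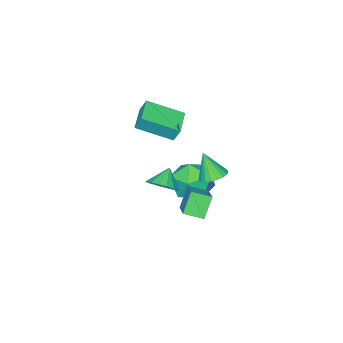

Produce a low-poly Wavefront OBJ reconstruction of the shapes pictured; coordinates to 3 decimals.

v -0.789 -2.984 -1.247
v -0.894 -2.614 -0.434
v -2.017 -1.544 -2.061
v -2.122 -1.174 -1.248
v 0.402 -2.106 -1.492
v 0.297 -1.736 -0.679
v -0.826 -0.666 -2.306
v -0.931 -0.296 -1.493
v 2.23 2.803 -3.543
v 1.507 2.614 -2.516
v 1.621 3.555 -3.833
v 0.899 3.367 -2.806
v 3.461 4.233 -2.414
v 2.739 4.045 -1.387
v 2.853 4.986 -2.704
v 2.13 4.797 -1.677
v 2.766 2.2 -2.042
v 3.282 2.478 -1.455
v 2.034 1.94 -1.278
v 3.067 2.797 -1.552
v 2.783 2.98 -1.761
v 2.496 2.984 -2.035
v 2.27 2.809 -2.311
v 2.158 2.494 -2.525
v 2.185 2.111 -2.628
v 2.345 1.749 -2.598
v 2.602 1.49 -2.44
v 2.896 1.394 -2.191
v 3.161 1.482 -1.908
v 3.335 1.735 -1.656
v 3.378 2.094 -1.492
v -1.038 1.362 -3.152
v -0.296 2.35 -3.033
v 0.296 0.51 -4.387
v 1.038 1.498 -4.268
v 0.863 0.734 -3.306
v 0.038 1.261 -2.543
v -0.038 1.599 -4.877
v -0.863 2.126 -4.114
v 0.321 2.497 -4.099
v 0.878 1.962 -3.128
v -0.878 0.898 -4.292
v -0.321 0.363 -3.321
v 0.888 3.661 -1.519
v 1.597 3.835 -1.485
v 0.972 3.059 -0.181
v 1.465 4.082 -1.366
v 1.234 4.255 -1.273
v 0.943 4.326 -1.223
v 0.643 4.282 -1.224
v 0.385 4.131 -1.277
v 0.214 3.898 -1.371
v 0.16 3.625 -1.49
v 0.232 3.357 -1.615
v 0.417 3.143 -1.723
v 0.684 3.017 -1.796
v 0.986 3.004 -1.821
v 1.271 3.104 -1.794
v 1.49 3.3 -1.719
v 1.605 3.559 -1.61
f 2 4 1
f 5 2 1
f 1 4 3
f 3 5 1
f 2 8 4
f 6 2 5
f 6 8 2
f 4 8 3
f 7 5 3
f 3 8 7
f 7 6 5
f 8 6 7
f 10 12 9
f 13 10 9
f 9 12 11
f 11 13 9
f 10 16 12
f 14 10 13
f 14 16 10
f 12 16 11
f 15 13 11
f 11 16 15
f 15 14 13
f 16 14 15
f 18 17 20
f 18 20 19
f 20 17 21
f 20 21 19
f 21 17 22
f 21 22 19
f 22 17 23
f 22 23 19
f 23 17 24
f 23 24 19
f 24 17 25
f 24 25 19
f 25 17 26
f 25 26 19
f 26 17 27
f 26 27 19
f 27 17 28
f 27 28 19
f 28 17 29
f 28 29 19
f 29 17 30
f 29 30 19
f 30 17 31
f 30 31 19
f 31 17 18
f 31 18 19
f 32 43 37
f 32 37 33
f 32 33 39
f 32 39 42
f 32 42 43
f 33 37 41
f 37 43 36
f 43 42 34
f 42 39 38
f 39 33 40
f 35 41 36
f 35 36 34
f 35 34 38
f 35 38 40
f 35 40 41
f 36 41 37
f 34 36 43
f 38 34 42
f 40 38 39
f 41 40 33
f 45 44 47
f 45 47 46
f 47 44 48
f 47 48 46
f 48 44 49
f 48 49 46
f 49 44 50
f 49 50 46
f 50 44 51
f 50 51 46
f 51 44 52
f 51 52 46
f 52 44 53
f 52 53 46
f 53 44 54
f 53 54 46
f 54 44 55
f 54 55 46
f 55 44 56
f 55 56 46
f 56 44 57
f 56 57 46
f 57 44 58
f 57 58 46
f 58 44 59
f 58 59 46
f 59 44 60
f 59 60 46
f 60 44 45
f 60 45 46



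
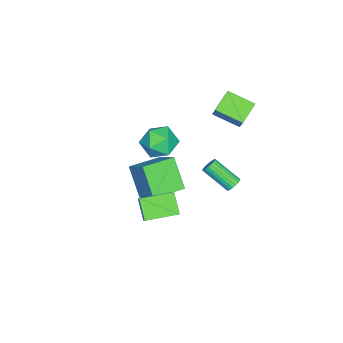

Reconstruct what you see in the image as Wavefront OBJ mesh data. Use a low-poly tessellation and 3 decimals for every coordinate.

v -4.767 -0.683 2.961
v -4.134 -0.301 3.982
v -4.742 0.876 2.362
v -4.109 1.258 3.383
v -3.531 -0.958 2.297
v -2.898 -0.576 3.318
v -3.506 0.601 1.698
v -2.873 0.983 2.719
v 3.458 -2.273 -0.993
v 2.69 -2.861 -0.037
v 2.482 -0.733 -0.83
v 1.714 -1.322 0.125
v 4.106 -1.938 -0.265
v 3.338 -2.527 0.69
v 3.13 -0.399 -0.103
v 2.362 -0.987 0.853
v -4.386 -3.8 -1.207
v -3.491 -3.438 -1.881
v -3.149 -4.422 0.101
v -2.254 -4.06 -0.573
v -2.96 -3.271 -0.059
v -3.725 -2.886 -0.868
v -2.915 -4.974 -0.912
v -3.68 -4.589 -1.721
v -2.582 -4.164 -1.699
v -2.61 -3.111 -1.172
v -4.03 -4.749 -0.608
v -4.058 -3.696 -0.081
v -1.313 -3.142 -0.208
v -0.47 -2.025 0.907
v -0.435 -2.209 -1.808
v 0.409 -1.092 -0.693
v 0.151 -4.348 -0.107
v 0.995 -3.231 1.008
v 1.03 -3.415 -1.707
v 1.873 -2.298 -0.592
v -3.067 0.496 -3.068
v -2.62 0.606 -2.847
v -2.807 -0.905 -1.712
v -3.253 -1.016 -1.932
v -2.757 0.714 -2.727
v -2.944 -0.797 -1.591
v -2.948 0.784 -2.665
v -3.134 -0.727 -1.529
v -3.159 0.804 -2.672
v -3.345 -0.707 -1.536
v -3.354 0.771 -2.749
v -3.54 -0.74 -1.613
v -3.499 0.69 -2.88
v -3.686 -0.821 -1.744
v -3.57 0.576 -3.044
v -3.756 -0.936 -1.908
v -3.554 0.448 -3.212
v -3.74 -1.064 -2.076
v -3.453 0.328 -3.355
v -3.64 -1.184 -2.219
v -3.286 0.237 -3.449
v -3.472 -1.275 -2.313
v -3.081 0.191 -3.476
v -3.267 -1.321 -2.34
v -2.873 0.197 -3.433
v -3.06 -1.314 -2.297
v -2.699 0.256 -3.327
v -2.885 -1.256 -2.191
v -2.589 0.355 -3.176
v -2.775 -1.156 -2.04
v -2.561 0.48 -3.007
v -2.747 -1.032 -1.871
f 2 4 1
f 5 2 1
f 1 4 3
f 3 5 1
f 2 8 4
f 6 2 5
f 6 8 2
f 4 8 3
f 7 5 3
f 3 8 7
f 7 6 5
f 8 6 7
f 10 12 9
f 13 10 9
f 9 12 11
f 11 13 9
f 10 16 12
f 14 10 13
f 14 16 10
f 12 16 11
f 15 13 11
f 11 16 15
f 15 14 13
f 16 14 15
f 17 28 22
f 17 22 18
f 17 18 24
f 17 24 27
f 17 27 28
f 18 22 26
f 22 28 21
f 28 27 19
f 27 24 23
f 24 18 25
f 20 26 21
f 20 21 19
f 20 19 23
f 20 23 25
f 20 25 26
f 21 26 22
f 19 21 28
f 23 19 27
f 25 23 24
f 26 25 18
f 30 32 29
f 33 30 29
f 29 32 31
f 31 33 29
f 30 36 32
f 34 30 33
f 34 36 30
f 32 36 31
f 35 33 31
f 31 36 35
f 35 34 33
f 36 34 35
f 38 37 41
f 38 41 39
f 39 41 42
f 39 42 40
f 41 37 43
f 41 43 42
f 42 43 44
f 42 44 40
f 43 37 45
f 43 45 44
f 44 45 46
f 44 46 40
f 45 37 47
f 45 47 46
f 46 47 48
f 46 48 40
f 47 37 49
f 47 49 48
f 48 49 50
f 48 50 40
f 49 37 51
f 49 51 50
f 50 51 52
f 50 52 40
f 51 37 53
f 51 53 52
f 52 53 54
f 52 54 40
f 53 37 55
f 53 55 54
f 54 55 56
f 54 56 40
f 55 37 57
f 55 57 56
f 56 57 58
f 56 58 40
f 57 37 59
f 57 59 58
f 58 59 60
f 58 60 40
f 59 37 61
f 59 61 60
f 60 61 62
f 60 62 40
f 61 37 63
f 61 63 62
f 62 63 64
f 62 64 40
f 63 37 65
f 63 65 64
f 64 65 66
f 64 66 40
f 65 37 67
f 65 67 66
f 66 67 68
f 66 68 40
f 67 37 38
f 67 38 68
f 68 38 39
f 68 39 40



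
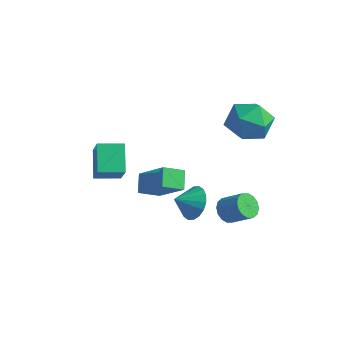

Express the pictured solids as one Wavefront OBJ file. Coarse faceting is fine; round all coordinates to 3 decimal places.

v -0.439 -1.903 -0.012
v 0.498 -2.515 1.213
v -1.286 -1.099 1.037
v -0.349 -1.712 2.263
v 0.329 -0.948 -0.123
v 1.266 -1.561 1.103
v -0.518 -0.145 0.927
v 0.419 -0.757 2.152
v 3.505 4.649 2.241
v 4.399 4.679 3.07
v 3.001 2.841 2.85
v 3.895 2.871 3.679
v 2.922 3.596 3.805
v 3.234 4.713 3.429
v 4.166 2.807 2.491
v 4.478 3.924 2.115
v 4.808 3.54 3.224
v 4.039 4.028 4.036
v 3.361 3.492 1.884
v 2.592 3.98 2.696
v 3.638 0.266 -0.713
v 4.427 0.22 -0.222
v 3.262 -0.586 -0.187
v 4.189 0.468 0.009
v 3.842 0.676 0.097
v 3.455 0.802 0.025
v 3.104 0.823 -0.194
v 2.859 0.733 -0.515
v 2.768 0.551 -0.876
v 2.85 0.312 -1.204
v 3.088 0.064 -1.435
v 3.435 -0.143 -1.523
v 3.822 -0.27 -1.45
v 4.173 -0.29 -1.232
v 4.418 -0.2 -0.911
v 4.509 -0.018 -0.55
v 3.265 2.885 -2.887
v 3.696 2.787 -3.443
v 4.725 3.037 -2.689
v 4.295 3.135 -2.133
v 3.614 3.145 -3.448
v 4.643 3.395 -2.694
v 3.438 3.434 -3.304
v 4.467 3.684 -2.55
v 3.215 3.575 -3.047
v 4.244 3.825 -2.293
v 3.007 3.531 -2.748
v 4.036 3.781 -1.994
v 2.867 3.315 -2.486
v 3.896 3.565 -1.732
v 2.835 2.983 -2.331
v 3.864 3.233 -1.577
v 2.917 2.625 -2.326
v 3.946 2.875 -1.572
v 3.093 2.336 -2.47
v 4.122 2.586 -1.716
v 3.316 2.195 -2.727
v 4.345 2.445 -1.973
v 3.524 2.239 -3.026
v 4.553 2.489 -2.272
v 3.664 2.455 -3.288
v 4.693 2.705 -2.534
v -0.705 1.207 -1.51
v 0.914 1.143 -0.19
v -0.264 2.159 -2.005
v 1.355 2.095 -0.685
v -0.155 0.585 -2.215
v 1.464 0.521 -0.895
v 0.286 1.537 -2.71
v 1.905 1.473 -1.39
f 2 4 1
f 5 2 1
f 1 4 3
f 3 5 1
f 2 8 4
f 6 2 5
f 6 8 2
f 4 8 3
f 7 5 3
f 3 8 7
f 7 6 5
f 8 6 7
f 9 20 14
f 9 14 10
f 9 10 16
f 9 16 19
f 9 19 20
f 10 14 18
f 14 20 13
f 20 19 11
f 19 16 15
f 16 10 17
f 12 18 13
f 12 13 11
f 12 11 15
f 12 15 17
f 12 17 18
f 13 18 14
f 11 13 20
f 15 11 19
f 17 15 16
f 18 17 10
f 22 21 24
f 22 24 23
f 24 21 25
f 24 25 23
f 25 21 26
f 25 26 23
f 26 21 27
f 26 27 23
f 27 21 28
f 27 28 23
f 28 21 29
f 28 29 23
f 29 21 30
f 29 30 23
f 30 21 31
f 30 31 23
f 31 21 32
f 31 32 23
f 32 21 33
f 32 33 23
f 33 21 34
f 33 34 23
f 34 21 35
f 34 35 23
f 35 21 36
f 35 36 23
f 36 21 22
f 36 22 23
f 38 37 41
f 38 41 39
f 39 41 42
f 39 42 40
f 41 37 43
f 41 43 42
f 42 43 44
f 42 44 40
f 43 37 45
f 43 45 44
f 44 45 46
f 44 46 40
f 45 37 47
f 45 47 46
f 46 47 48
f 46 48 40
f 47 37 49
f 47 49 48
f 48 49 50
f 48 50 40
f 49 37 51
f 49 51 50
f 50 51 52
f 50 52 40
f 51 37 53
f 51 53 52
f 52 53 54
f 52 54 40
f 53 37 55
f 53 55 54
f 54 55 56
f 54 56 40
f 55 37 57
f 55 57 56
f 56 57 58
f 56 58 40
f 57 37 59
f 57 59 58
f 58 59 60
f 58 60 40
f 59 37 61
f 59 61 60
f 60 61 62
f 60 62 40
f 61 37 38
f 61 38 62
f 62 38 39
f 62 39 40
f 64 66 63
f 67 64 63
f 63 66 65
f 65 67 63
f 64 70 66
f 68 64 67
f 68 70 64
f 66 70 65
f 69 67 65
f 65 70 69
f 69 68 67
f 70 68 69



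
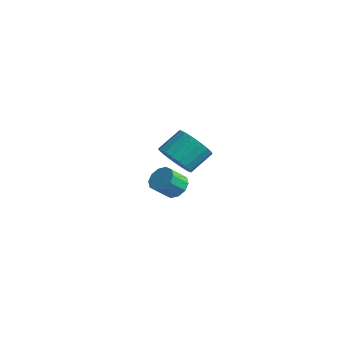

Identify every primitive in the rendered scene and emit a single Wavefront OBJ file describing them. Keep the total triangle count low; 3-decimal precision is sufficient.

v -1.785 3.22 -2.506
v -1.168 2.876 -2.785
v -1.278 2.035 -1.994
v -1.895 2.38 -1.714
v -1.028 3.174 -2.45
v -1.139 2.333 -1.658
v -1.178 3.489 -2.136
v -1.288 2.648 -1.344
v -1.559 3.702 -1.963
v -1.67 2.861 -1.171
v -2.027 3.731 -1.997
v -2.137 2.89 -1.206
v -2.402 3.565 -2.226
v -2.512 2.724 -1.435
v -2.541 3.267 -2.562
v -2.652 2.426 -1.77
v -2.392 2.952 -2.876
v -2.502 2.111 -2.084
v -2.01 2.739 -3.049
v -2.121 1.898 -2.257
v -1.543 2.71 -3.014
v -1.653 1.869 -2.223
v 3.547 -1.174 2.95
v 4.332 -1.565 3.339
v 4.458 -0.478 4.18
v 3.673 -0.086 3.79
v 4.491 -1.334 3.017
v 4.617 -0.247 3.858
v 4.463 -1.072 2.681
v 4.589 0.016 3.522
v 4.254 -0.829 2.399
v 4.379 0.258 3.24
v 3.905 -0.654 2.225
v 4.03 0.433 3.066
v 3.485 -0.583 2.195
v 3.61 0.504 3.036
v 3.077 -0.628 2.315
v 3.202 0.459 3.156
v 2.762 -0.782 2.56
v 2.888 0.305 3.401
v 2.603 -1.013 2.882
v 2.729 0.074 3.723
v 2.631 -1.276 3.218
v 2.757 -0.188 4.059
v 2.841 -1.518 3.5
v 2.966 -0.431 4.341
v 3.19 -1.693 3.674
v 3.315 -0.606 4.515
v 3.61 -1.764 3.704
v 3.735 -0.677 4.545
v 4.018 -1.719 3.584
v 4.143 -0.632 4.425
f 2 1 5
f 2 5 3
f 3 5 6
f 3 6 4
f 5 1 7
f 5 7 6
f 6 7 8
f 6 8 4
f 7 1 9
f 7 9 8
f 8 9 10
f 8 10 4
f 9 1 11
f 9 11 10
f 10 11 12
f 10 12 4
f 11 1 13
f 11 13 12
f 12 13 14
f 12 14 4
f 13 1 15
f 13 15 14
f 14 15 16
f 14 16 4
f 15 1 17
f 15 17 16
f 16 17 18
f 16 18 4
f 17 1 19
f 17 19 18
f 18 19 20
f 18 20 4
f 19 1 21
f 19 21 20
f 20 21 22
f 20 22 4
f 21 1 2
f 21 2 22
f 22 2 3
f 22 3 4
f 24 23 27
f 24 27 25
f 25 27 28
f 25 28 26
f 27 23 29
f 27 29 28
f 28 29 30
f 28 30 26
f 29 23 31
f 29 31 30
f 30 31 32
f 30 32 26
f 31 23 33
f 31 33 32
f 32 33 34
f 32 34 26
f 33 23 35
f 33 35 34
f 34 35 36
f 34 36 26
f 35 23 37
f 35 37 36
f 36 37 38
f 36 38 26
f 37 23 39
f 37 39 38
f 38 39 40
f 38 40 26
f 39 23 41
f 39 41 40
f 40 41 42
f 40 42 26
f 41 23 43
f 41 43 42
f 42 43 44
f 42 44 26
f 43 23 45
f 43 45 44
f 44 45 46
f 44 46 26
f 45 23 47
f 45 47 46
f 46 47 48
f 46 48 26
f 47 23 49
f 47 49 48
f 48 49 50
f 48 50 26
f 49 23 51
f 49 51 50
f 50 51 52
f 50 52 26
f 51 23 24
f 51 24 52
f 52 24 25
f 52 25 26



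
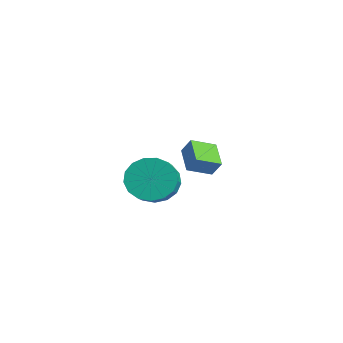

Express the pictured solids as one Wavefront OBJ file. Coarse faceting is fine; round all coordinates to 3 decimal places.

v 1.979 -0.584 -1.914
v 2.658 -0.41 -2.641
v 3.76 -1.161 -1.794
v 3.081 -1.336 -1.066
v 2.697 -0.025 -2.351
v 3.799 -0.776 -1.504
v 2.572 0.232 -1.961
v 3.674 -0.519 -1.114
v 2.311 0.301 -1.56
v 3.413 -0.45 -0.713
v 1.974 0.168 -1.24
v 3.076 -0.583 -0.393
v 1.638 -0.138 -1.075
v 2.74 -0.889 -0.227
v 1.381 -0.546 -1.101
v 2.482 -1.297 -0.254
v 1.26 -0.963 -1.314
v 2.362 -1.714 -0.466
v 1.304 -1.293 -1.664
v 2.406 -2.044 -0.817
v 1.503 -1.461 -2.071
v 2.605 -2.212 -1.224
v 1.811 -1.428 -2.443
v 2.913 -2.179 -1.595
v 2.157 -1.202 -2.693
v 3.259 -1.953 -1.845
v 2.463 -0.835 -2.764
v 3.565 -1.586 -1.917
v -0.944 3.621 -4.052
v -1.137 2.545 -3.608
v -2.102 4.028 -3.566
v -2.295 2.952 -3.123
v -0.565 3.848 -3.337
v -0.758 2.772 -2.894
v -1.723 4.255 -2.852
v -1.916 3.179 -2.408
f 2 1 5
f 2 5 3
f 3 5 6
f 3 6 4
f 5 1 7
f 5 7 6
f 6 7 8
f 6 8 4
f 7 1 9
f 7 9 8
f 8 9 10
f 8 10 4
f 9 1 11
f 9 11 10
f 10 11 12
f 10 12 4
f 11 1 13
f 11 13 12
f 12 13 14
f 12 14 4
f 13 1 15
f 13 15 14
f 14 15 16
f 14 16 4
f 15 1 17
f 15 17 16
f 16 17 18
f 16 18 4
f 17 1 19
f 17 19 18
f 18 19 20
f 18 20 4
f 19 1 21
f 19 21 20
f 20 21 22
f 20 22 4
f 21 1 23
f 21 23 22
f 22 23 24
f 22 24 4
f 23 1 25
f 23 25 24
f 24 25 26
f 24 26 4
f 25 1 27
f 25 27 26
f 26 27 28
f 26 28 4
f 27 1 2
f 27 2 28
f 28 2 3
f 28 3 4
f 30 32 29
f 33 30 29
f 29 32 31
f 31 33 29
f 30 36 32
f 34 30 33
f 34 36 30
f 32 36 31
f 35 33 31
f 31 36 35
f 35 34 33
f 36 34 35



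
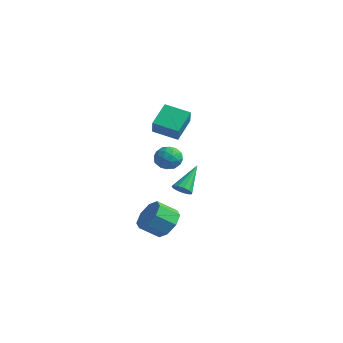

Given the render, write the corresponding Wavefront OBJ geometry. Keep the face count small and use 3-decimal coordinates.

v 2.339 -2.665 -1.347
v 2.913 -2.382 -0.631
v 2.434 -3.273 0.104
v 1.861 -3.555 -0.613
v 2.267 -2.032 -0.629
v 1.788 -2.923 0.106
v 1.663 -2.053 -1.047
v 1.184 -2.944 -0.312
v 1.456 -2.432 -1.641
v 0.977 -3.323 -0.907
v 1.766 -2.947 -2.064
v 1.287 -3.838 -1.329
v 2.412 -3.297 -2.066
v 1.933 -4.188 -1.331
v 3.016 -3.276 -1.648
v 2.537 -4.167 -0.913
v 3.223 -2.897 -1.053
v 2.744 -3.788 -0.319
v -3.365 3.051 -2.439
v -3.016 3.454 -2.754
v -3.715 4.429 -1.061
v -3.342 3.491 -2.874
v -3.675 3.388 -2.856
v -3.91 3.178 -2.705
v -3.972 2.927 -2.47
v -3.841 2.716 -2.224
v -3.559 2.61 -2.047
v -3.215 2.645 -1.994
v -2.919 2.808 -2.082
v -2.765 3.048 -2.284
v -2.801 3.289 -2.534
v -3.125 1.713 0.665
v -2.493 1.976 1.136
v -2.387 0.664 0.264
v -1.755 0.927 0.735
v -2.446 0.634 1.092
v -2.902 1.282 1.34
v -1.978 1.358 0.06
v -2.434 2.006 0.308
v -1.785 1.757 0.762
v -2.074 1.31 1.4
v -2.806 1.33 0
v -3.095 0.883 0.638
v -2.874 1.937 0.936
v -2.006 0.703 0.464
v -2.412 0.531 0.674
v -2.041 0.686 0.951
v -3.114 1.529 1.056
v -2.743 1.684 1.332
v -2.715 0.895 1.306
v -2.137 0.956 0.068
v -1.766 1.111 0.344
v -2.839 1.954 0.449
v -2.468 2.109 0.726
v -2.165 1.745 0.094
v -2.086 1.963 0.993
v -1.653 1.346 0.757
v -1.783 1.599 0.361
v -2.052 1.98 0.506
v -2.256 1.7 1.368
v -1.822 1.083 1.132
v -2.228 0.911 1.342
v -2.496 1.292 1.488
v -1.84 1.571 1.148
v -3.058 1.557 0.268
v -2.624 0.94 0.032
v -2.384 1.348 -0.088
v -2.652 1.729 0.058
v -3.227 1.294 0.643
v -2.794 0.677 0.407
v -2.828 0.66 0.894
v -3.097 1.041 1.039
v -3.04 1.069 0.252
v -2.27 0.096 2.984
v -2.646 1.235 3.95
v -1.09 0.856 2.548
v -1.466 1.995 3.514
v -1.574 -0.455 3.906
v -1.95 0.684 4.872
v -0.394 0.305 3.47
v -0.77 1.444 4.436
f 2 1 5
f 2 5 3
f 3 5 6
f 3 6 4
f 5 1 7
f 5 7 6
f 6 7 8
f 6 8 4
f 7 1 9
f 7 9 8
f 8 9 10
f 8 10 4
f 9 1 11
f 9 11 10
f 10 11 12
f 10 12 4
f 11 1 13
f 11 13 12
f 12 13 14
f 12 14 4
f 13 1 15
f 13 15 14
f 14 15 16
f 14 16 4
f 15 1 17
f 15 17 16
f 16 17 18
f 16 18 4
f 17 1 2
f 17 2 18
f 18 2 3
f 18 3 4
f 20 19 22
f 20 22 21
f 22 19 23
f 22 23 21
f 23 19 24
f 23 24 21
f 24 19 25
f 24 25 21
f 25 19 26
f 25 26 21
f 26 19 27
f 26 27 21
f 27 19 28
f 27 28 21
f 28 19 29
f 28 29 21
f 29 19 30
f 29 30 21
f 30 19 31
f 30 31 21
f 31 19 20
f 31 20 21
f 32 69 48
f 69 43 72
f 48 72 37
f 69 72 48
f 32 48 44
f 48 37 49
f 44 49 33
f 48 49 44
f 32 44 53
f 44 33 54
f 53 54 39
f 44 54 53
f 32 53 65
f 53 39 68
f 65 68 42
f 53 68 65
f 32 65 69
f 65 42 73
f 69 73 43
f 65 73 69
f 33 49 60
f 49 37 63
f 60 63 41
f 49 63 60
f 37 72 50
f 72 43 71
f 50 71 36
f 72 71 50
f 43 73 70
f 73 42 66
f 70 66 34
f 73 66 70
f 42 68 67
f 68 39 55
f 67 55 38
f 68 55 67
f 39 54 59
f 54 33 56
f 59 56 40
f 54 56 59
f 35 61 47
f 61 41 62
f 47 62 36
f 61 62 47
f 35 47 45
f 47 36 46
f 45 46 34
f 47 46 45
f 35 45 52
f 45 34 51
f 52 51 38
f 45 51 52
f 35 52 57
f 52 38 58
f 57 58 40
f 52 58 57
f 35 57 61
f 57 40 64
f 61 64 41
f 57 64 61
f 36 62 50
f 62 41 63
f 50 63 37
f 62 63 50
f 34 46 70
f 46 36 71
f 70 71 43
f 46 71 70
f 38 51 67
f 51 34 66
f 67 66 42
f 51 66 67
f 40 58 59
f 58 38 55
f 59 55 39
f 58 55 59
f 41 64 60
f 64 40 56
f 60 56 33
f 64 56 60
f 75 77 74
f 78 75 74
f 74 77 76
f 76 78 74
f 75 81 77
f 79 75 78
f 79 81 75
f 77 81 76
f 80 78 76
f 76 81 80
f 80 79 78
f 81 79 80



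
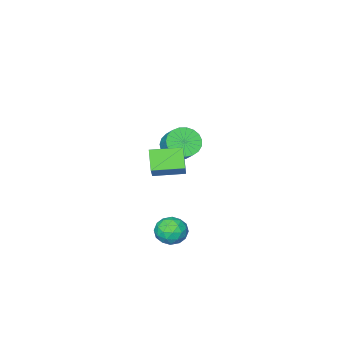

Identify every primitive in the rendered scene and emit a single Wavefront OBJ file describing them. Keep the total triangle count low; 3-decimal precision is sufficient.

v 0.48 0.241 2.764
v 1.459 1.364 4.113
v 0.976 1.031 1.746
v 1.955 2.154 3.096
v 1.905 -0.834 2.624
v 2.884 0.289 3.974
v 2.401 -0.044 1.607
v 3.38 1.079 2.956
v -2.641 -4.13 0.148
v -1.692 -4.074 -0.296
v -1.329 -3.054 0.607
v -2.279 -3.11 1.052
v -1.919 -3.785 -0.531
v -1.556 -2.765 0.372
v -2.271 -3.555 -0.649
v -1.909 -2.535 0.255
v -2.688 -3.425 -0.629
v -2.325 -2.405 0.275
v -3.096 -3.417 -0.474
v -2.733 -2.397 0.43
v -3.426 -3.532 -0.212
v -3.063 -2.512 0.692
v -3.62 -3.75 0.112
v -3.257 -2.731 1.016
v -3.645 -4.034 0.443
v -3.282 -3.015 1.347
v -3.496 -4.335 0.723
v -3.133 -3.315 1.626
v -3.2 -4.6 0.903
v -2.837 -3.58 1.807
v -2.807 -4.784 0.953
v -2.444 -3.764 1.856
v -2.385 -4.855 0.863
v -2.023 -3.835 1.767
v -2.008 -4.8 0.65
v -1.645 -3.78 1.554
v -1.74 -4.63 0.351
v -1.378 -3.61 1.254
v -1.628 -4.373 0.016
v -1.266 -3.353 0.919
v 3.354 3.906 -0.838
v 3.819 4.16 -0.054
v 3.821 2.46 -0.646
v 4.286 2.714 0.138
v 3.34 2.717 0.127
v 3.051 3.61 0.008
v 4.589 3.01 -0.708
v 4.3 3.903 -0.827
v 4.582 3.606 0.027
v 3.81 3.425 0.543
v 3.83 3.195 -1.243
v 3.058 3.014 -0.727
v 3.545 4.16 -0.463
v 4.095 2.46 -0.237
v 3.538 2.462 -0.244
v 3.811 2.611 0.217
v 3.094 3.836 -0.426
v 3.367 3.986 0.035
v 3.086 3.138 0.141
v 4.273 2.634 -0.735
v 4.546 2.784 -0.274
v 3.829 4.009 -0.917
v 4.102 4.158 -0.456
v 4.554 3.482 -0.841
v 4.267 3.984 0.045
v 4.542 3.134 0.158
v 4.72 3.308 -0.339
v 4.55 3.833 -0.409
v 3.813 3.877 0.349
v 4.088 3.028 0.462
v 3.531 3.029 0.455
v 3.362 3.554 0.385
v 4.262 3.552 0.396
v 3.552 3.592 -1.162
v 3.827 2.743 -1.049
v 4.278 3.066 -1.085
v 4.109 3.591 -1.155
v 3.098 3.486 -0.858
v 3.373 2.636 -0.745
v 3.09 2.787 -0.291
v 2.92 3.312 -0.361
v 3.378 3.068 -1.096
f 2 4 1
f 5 2 1
f 1 4 3
f 3 5 1
f 2 8 4
f 6 2 5
f 6 8 2
f 4 8 3
f 7 5 3
f 3 8 7
f 7 6 5
f 8 6 7
f 10 9 13
f 10 13 11
f 11 13 14
f 11 14 12
f 13 9 15
f 13 15 14
f 14 15 16
f 14 16 12
f 15 9 17
f 15 17 16
f 16 17 18
f 16 18 12
f 17 9 19
f 17 19 18
f 18 19 20
f 18 20 12
f 19 9 21
f 19 21 20
f 20 21 22
f 20 22 12
f 21 9 23
f 21 23 22
f 22 23 24
f 22 24 12
f 23 9 25
f 23 25 24
f 24 25 26
f 24 26 12
f 25 9 27
f 25 27 26
f 26 27 28
f 26 28 12
f 27 9 29
f 27 29 28
f 28 29 30
f 28 30 12
f 29 9 31
f 29 31 30
f 30 31 32
f 30 32 12
f 31 9 33
f 31 33 32
f 32 33 34
f 32 34 12
f 33 9 35
f 33 35 34
f 34 35 36
f 34 36 12
f 35 9 37
f 35 37 36
f 36 37 38
f 36 38 12
f 37 9 39
f 37 39 38
f 38 39 40
f 38 40 12
f 39 9 10
f 39 10 40
f 40 10 11
f 40 11 12
f 41 78 57
f 78 52 81
f 57 81 46
f 78 81 57
f 41 57 53
f 57 46 58
f 53 58 42
f 57 58 53
f 41 53 62
f 53 42 63
f 62 63 48
f 53 63 62
f 41 62 74
f 62 48 77
f 74 77 51
f 62 77 74
f 41 74 78
f 74 51 82
f 78 82 52
f 74 82 78
f 42 58 69
f 58 46 72
f 69 72 50
f 58 72 69
f 46 81 59
f 81 52 80
f 59 80 45
f 81 80 59
f 52 82 79
f 82 51 75
f 79 75 43
f 82 75 79
f 51 77 76
f 77 48 64
f 76 64 47
f 77 64 76
f 48 63 68
f 63 42 65
f 68 65 49
f 63 65 68
f 44 70 56
f 70 50 71
f 56 71 45
f 70 71 56
f 44 56 54
f 56 45 55
f 54 55 43
f 56 55 54
f 44 54 61
f 54 43 60
f 61 60 47
f 54 60 61
f 44 61 66
f 61 47 67
f 66 67 49
f 61 67 66
f 44 66 70
f 66 49 73
f 70 73 50
f 66 73 70
f 45 71 59
f 71 50 72
f 59 72 46
f 71 72 59
f 43 55 79
f 55 45 80
f 79 80 52
f 55 80 79
f 47 60 76
f 60 43 75
f 76 75 51
f 60 75 76
f 49 67 68
f 67 47 64
f 68 64 48
f 67 64 68
f 50 73 69
f 73 49 65
f 69 65 42
f 73 65 69



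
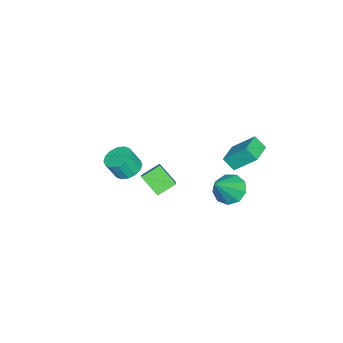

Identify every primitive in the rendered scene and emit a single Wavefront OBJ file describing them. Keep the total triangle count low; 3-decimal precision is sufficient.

v -0.802 3.284 1.525
v -0.882 2.58 2.245
v -0.872 4.624 2.828
v -0.952 3.92 3.547
v 0.732 3.24 1.653
v 0.652 2.536 2.372
v 0.662 4.58 2.955
v 0.582 3.876 3.675
v 1.505 -1.149 -1.204
v 1.092 -2.292 -0.21
v 0.679 -0.328 -0.603
v 0.267 -1.471 0.391
v 2.973 -0.589 0.049
v 2.561 -1.732 1.043
v 2.148 0.232 0.65
v 1.735 -0.911 1.644
v 0.606 2.956 -0.321
v 1.428 3.154 -0.993
v 2.014 2.484 1.261
v 1.237 3.773 -0.639
v 0.751 4.01 -0.135
v 0.197 3.754 0.281
v -0.165 3.125 0.416
v -0.167 2.416 0.206
v 0.193 1.961 -0.251
v 0.746 1.971 -0.74
v 1.234 2.442 -1.034
v -0.31 -3.679 -1.227
v 0.373 -4.165 -1.629
v 0.713 -4.708 -0.395
v 0.03 -4.221 0.007
v 0.576 -3.748 -1.501
v 0.916 -4.29 -0.267
v 0.542 -3.312 -1.3
v 0.881 -3.854 -0.066
v 0.279 -2.974 -1.079
v 0.619 -3.517 0.155
v -0.141 -2.825 -0.898
v 0.198 -3.368 0.336
v -0.607 -2.905 -0.805
v -0.267 -3.448 0.429
v -0.993 -3.192 -0.825
v -0.653 -3.735 0.409
v -1.196 -3.61 -0.953
v -0.856 -4.152 0.281
v -1.161 -4.046 -1.154
v -0.822 -4.588 0.08
v -0.899 -4.383 -1.375
v -0.559 -4.926 -0.141
v -0.478 -4.532 -1.556
v -0.139 -5.075 -0.322
v -0.013 -4.452 -1.649
v 0.327 -4.995 -0.415
f 2 4 1
f 5 2 1
f 1 4 3
f 3 5 1
f 2 8 4
f 6 2 5
f 6 8 2
f 4 8 3
f 7 5 3
f 3 8 7
f 7 6 5
f 8 6 7
f 10 12 9
f 13 10 9
f 9 12 11
f 11 13 9
f 10 16 12
f 14 10 13
f 14 16 10
f 12 16 11
f 15 13 11
f 11 16 15
f 15 14 13
f 16 14 15
f 18 17 20
f 18 20 19
f 20 17 21
f 20 21 19
f 21 17 22
f 21 22 19
f 22 17 23
f 22 23 19
f 23 17 24
f 23 24 19
f 24 17 25
f 24 25 19
f 25 17 26
f 25 26 19
f 26 17 27
f 26 27 19
f 27 17 18
f 27 18 19
f 29 28 32
f 29 32 30
f 30 32 33
f 30 33 31
f 32 28 34
f 32 34 33
f 33 34 35
f 33 35 31
f 34 28 36
f 34 36 35
f 35 36 37
f 35 37 31
f 36 28 38
f 36 38 37
f 37 38 39
f 37 39 31
f 38 28 40
f 38 40 39
f 39 40 41
f 39 41 31
f 40 28 42
f 40 42 41
f 41 42 43
f 41 43 31
f 42 28 44
f 42 44 43
f 43 44 45
f 43 45 31
f 44 28 46
f 44 46 45
f 45 46 47
f 45 47 31
f 46 28 48
f 46 48 47
f 47 48 49
f 47 49 31
f 48 28 50
f 48 50 49
f 49 50 51
f 49 51 31
f 50 28 52
f 50 52 51
f 51 52 53
f 51 53 31
f 52 28 29
f 52 29 53
f 53 29 30
f 53 30 31

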